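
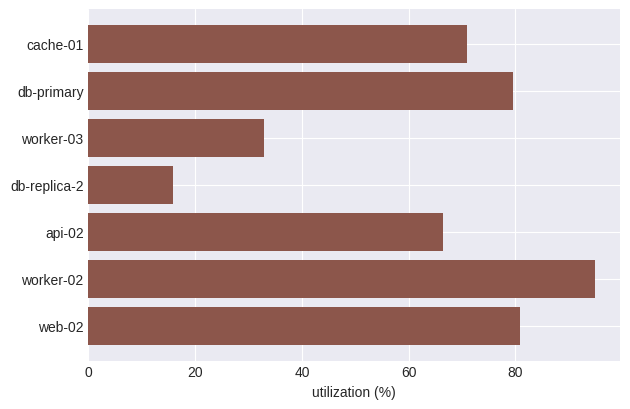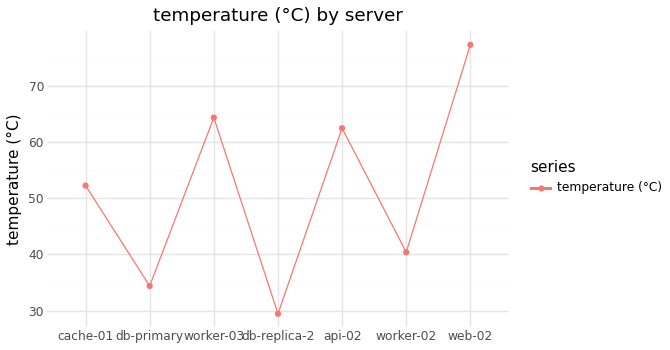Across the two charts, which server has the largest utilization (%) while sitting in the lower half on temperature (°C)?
Chart 2 median temperature (°C) ≈ 50; below-median servers: db-primary, db-replica-2, worker-02. Among those, worker-02 has the highest utilization (%) (≈ 90).

worker-02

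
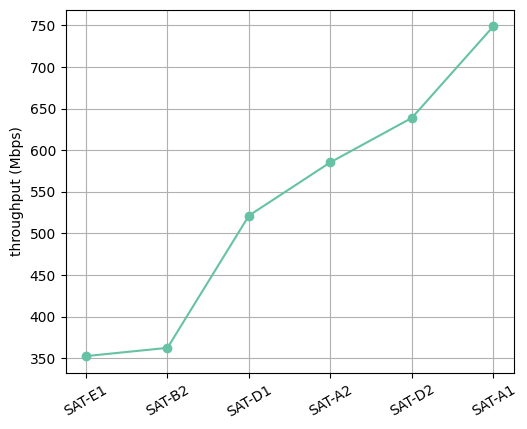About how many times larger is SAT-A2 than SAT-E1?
SAT-A2 ≈ 600, SAT-E1 ≈ 350; 600/350 ≈ 1.71.

≈ 1.71×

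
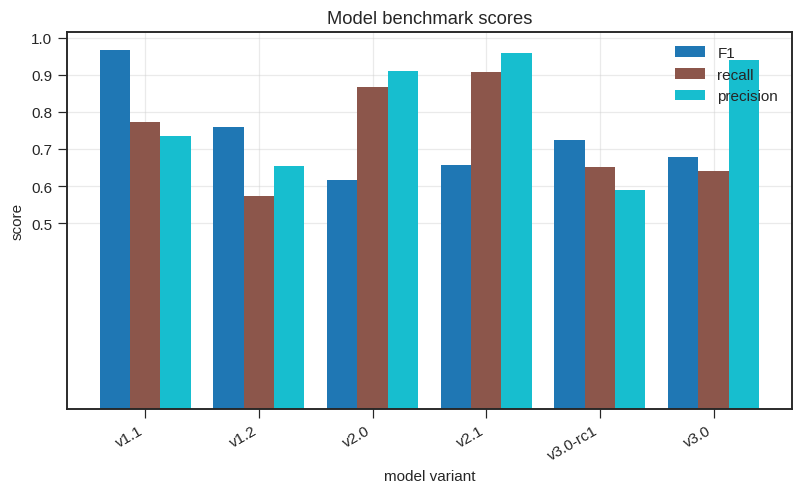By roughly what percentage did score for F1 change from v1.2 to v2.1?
≈ -12.5%

v1.2 ≈ 0.8, v2.1 ≈ 0.7; (0.7 − 0.8) / 0.8 ≈ -12.5%.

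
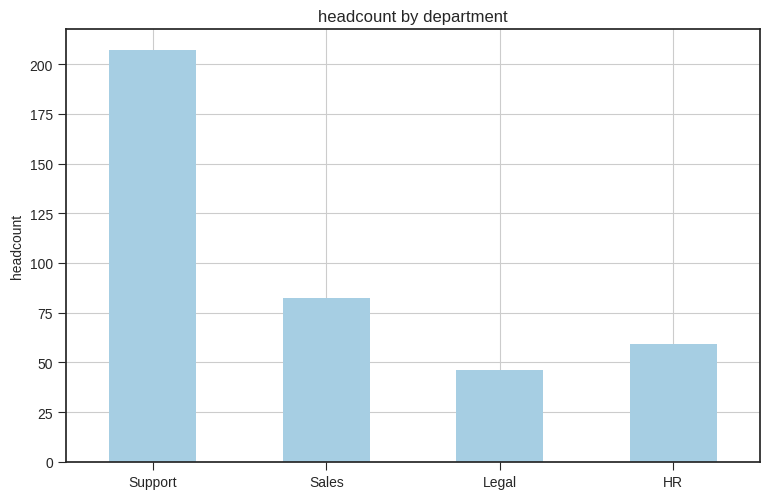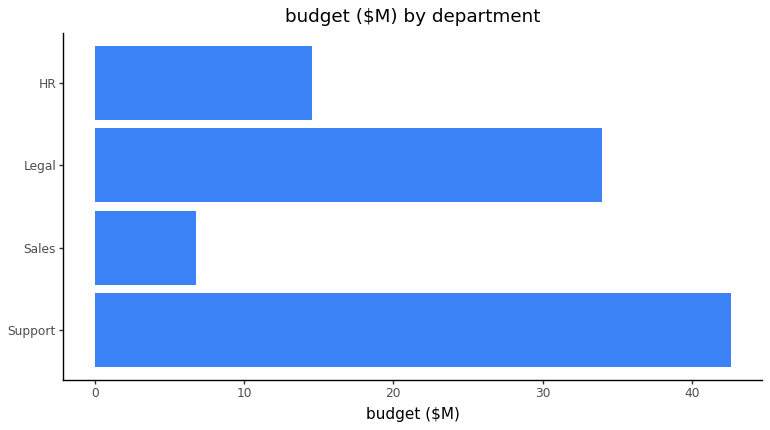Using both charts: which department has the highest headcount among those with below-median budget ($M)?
Sales

Chart 2 median budget ($M) ≈ 25; below-median departments: Sales, HR. Among those, Sales has the highest headcount (≈ 80).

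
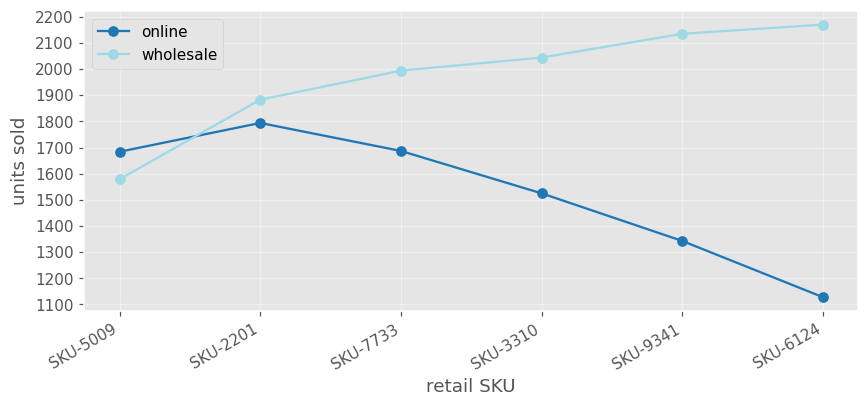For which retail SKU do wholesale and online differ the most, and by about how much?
SKU-6124: wholesale ≈ 2200, online ≈ 1100 → gap ≈ 1100. Next-largest (SKU-9341) is only ≈ 800.

SKU-6124, ≈ 1100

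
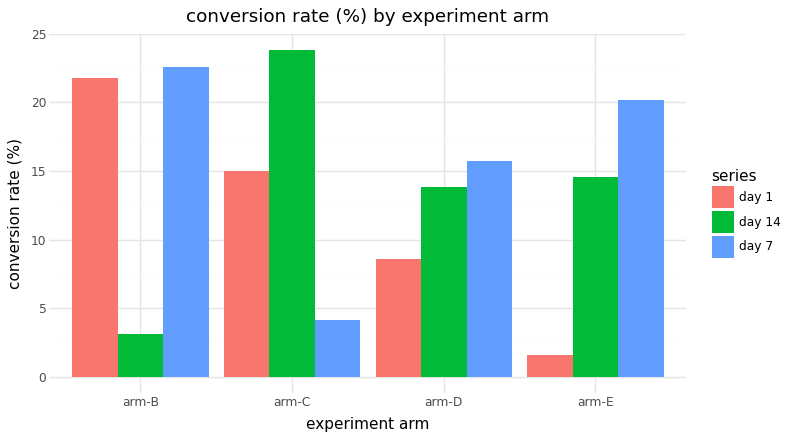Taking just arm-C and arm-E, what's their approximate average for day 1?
≈ 8

(14 + 2) / 2 ≈ 8.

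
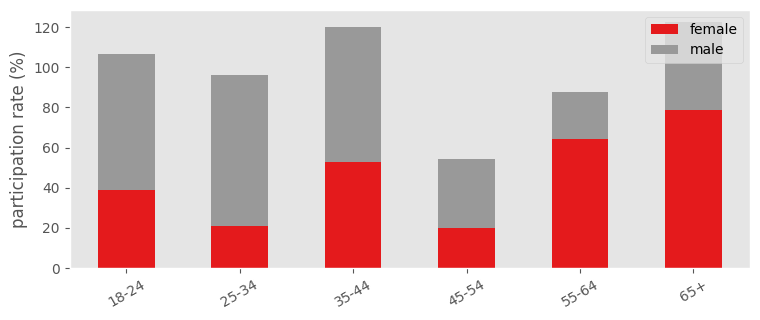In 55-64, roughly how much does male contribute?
male top ≈ 80, bottom ≈ 60; segment ≈ 20.

≈ 20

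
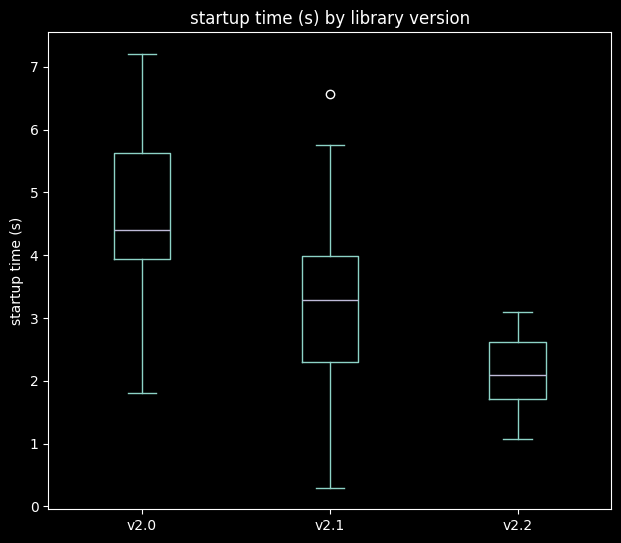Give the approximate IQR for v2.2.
≈ 1.0

Q3 ≈ 2.5, Q1 ≈ 1.5; IQR ≈ 1.0.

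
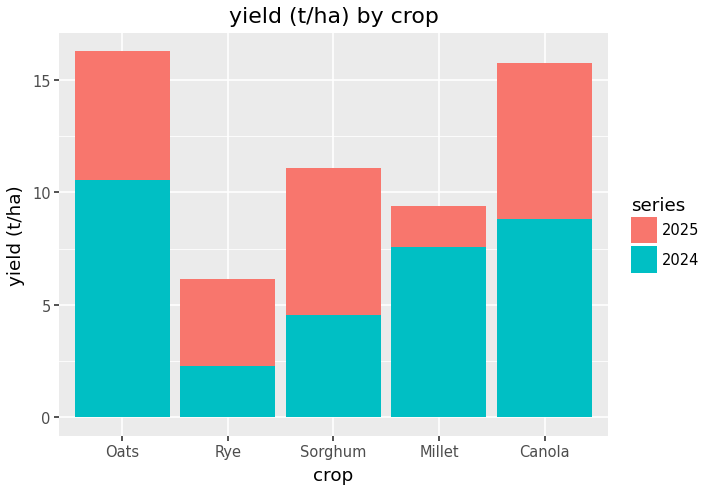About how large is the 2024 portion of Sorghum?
2024 top ≈ 4, bottom ≈ 0; segment ≈ 4.

≈ 4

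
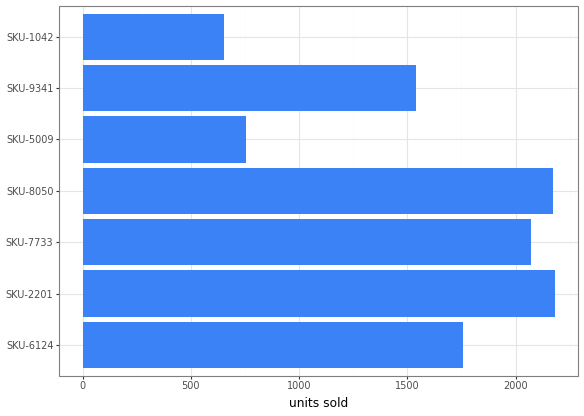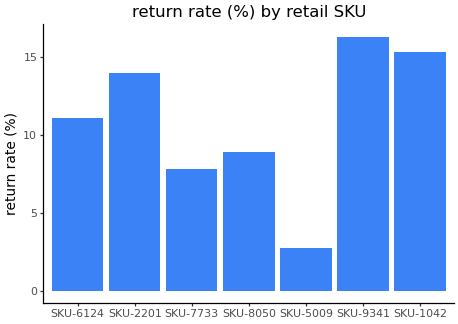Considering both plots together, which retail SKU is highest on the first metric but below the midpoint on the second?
SKU-8050

Chart 2 median return rate (%) ≈ 12; below-median retail SKUs: SKU-7733, SKU-8050, SKU-5009. Among those, SKU-8050 has the highest units sold (≈ 2200).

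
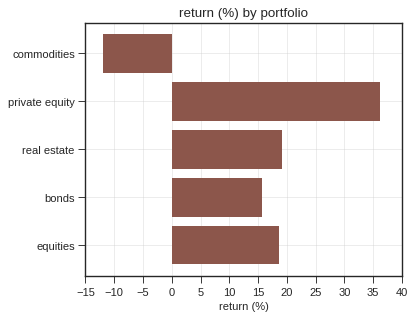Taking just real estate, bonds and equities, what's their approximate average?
(20 + 15 + 20) / 3 ≈ 18.

≈ 18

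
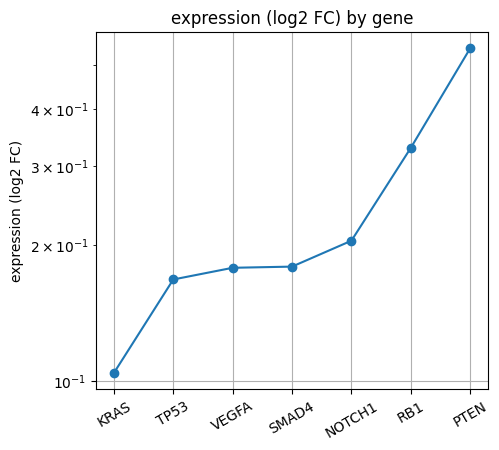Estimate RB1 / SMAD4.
≈ 1.75×

RB1 ≈ 0.35, SMAD4 ≈ 0.20; 0.35/0.20 ≈ 1.75.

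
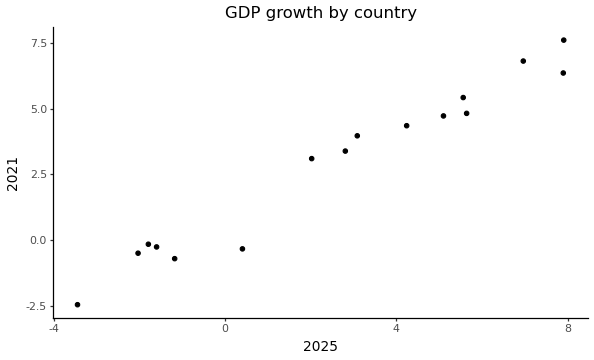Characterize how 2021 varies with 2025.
positive, strong

Points are positively correlated; strong (|r| ≈ 1.0).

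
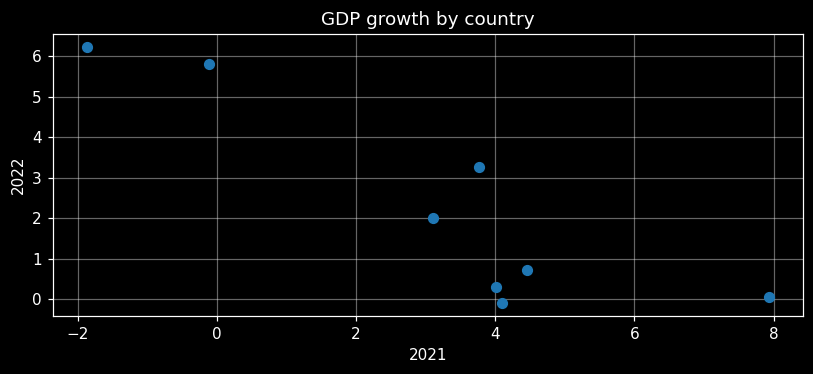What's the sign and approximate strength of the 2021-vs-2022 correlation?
negative, strong

Points are negatively correlated; strong (|r| ≈ 0.9).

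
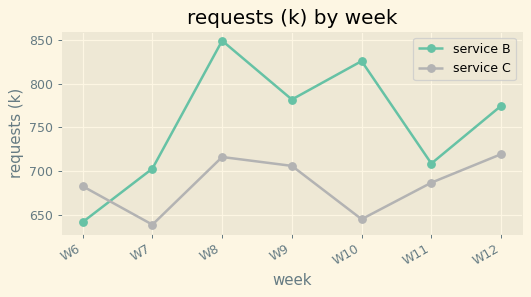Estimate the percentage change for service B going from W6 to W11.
W6 ≈ 640, W11 ≈ 700; (700 − 640) / 640 ≈ +9.4%.

≈ +9.4%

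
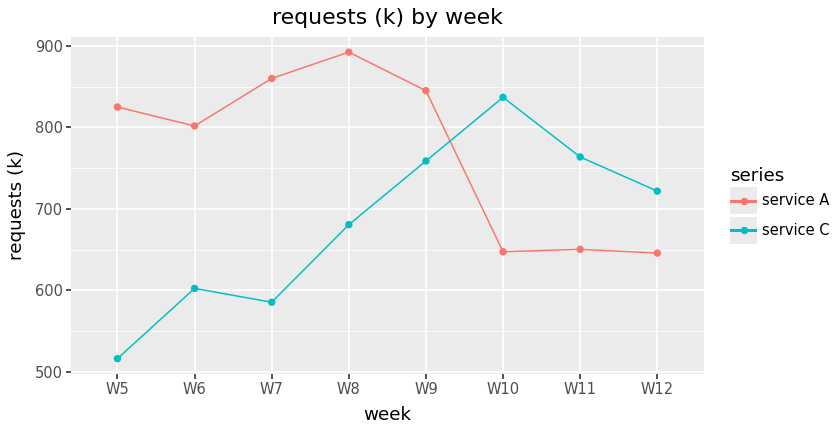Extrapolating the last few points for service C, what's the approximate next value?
≈ 625

Last three: 850, 750, 700 → slope ≈ -75/step → next ≈ 625.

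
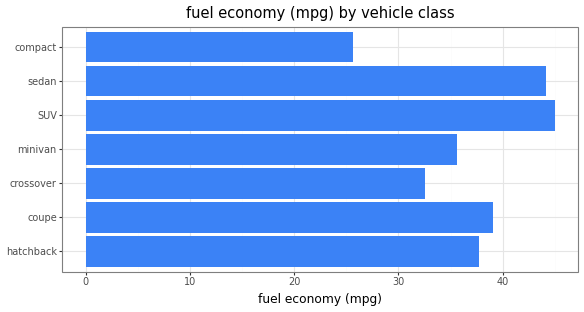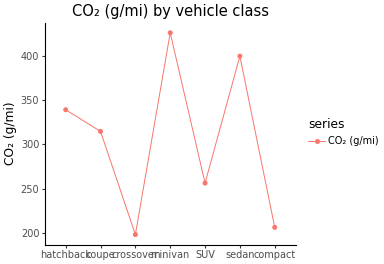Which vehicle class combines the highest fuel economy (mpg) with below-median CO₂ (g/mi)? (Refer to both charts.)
SUV

Chart 2 median CO₂ (g/mi) ≈ 300; below-median vehicle classes: crossover, SUV, compact. Among those, SUV has the highest fuel economy (mpg) (≈ 45).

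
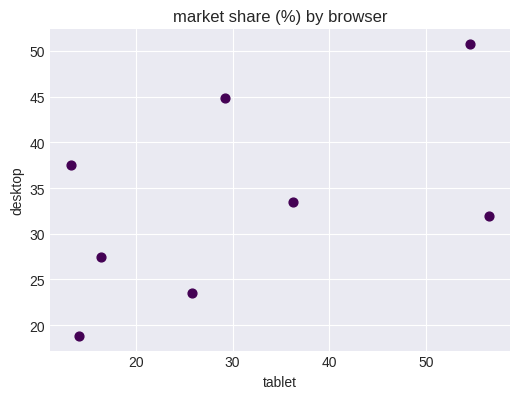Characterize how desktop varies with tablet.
Points are positively correlated; moderate (|r| ≈ 0.5).

positive, moderate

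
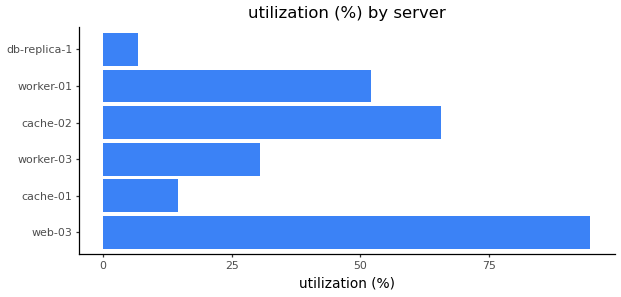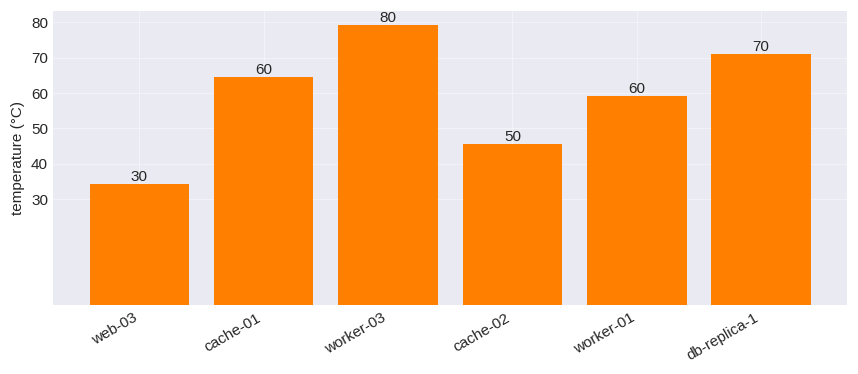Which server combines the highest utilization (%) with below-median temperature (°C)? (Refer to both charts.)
web-03

Chart 2 median temperature (°C) ≈ 60; below-median servers: web-03, cache-02, worker-01. Among those, web-03 has the highest utilization (%) (≈ 90).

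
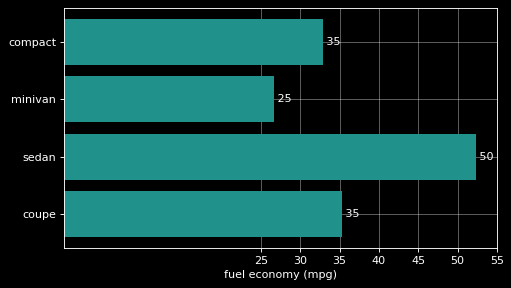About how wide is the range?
≈ 25

Max sedan ≈ 50, min minivan ≈ 25; range ≈ 25.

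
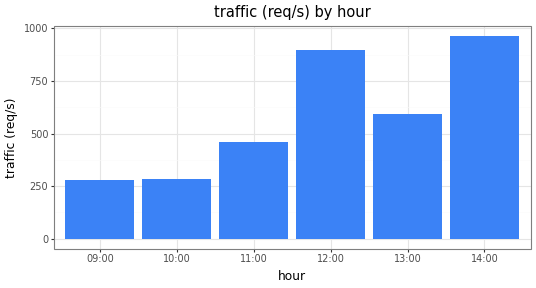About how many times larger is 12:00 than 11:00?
≈ 1.8×

12:00 ≈ 900, 11:00 ≈ 500; 900/500 ≈ 1.8.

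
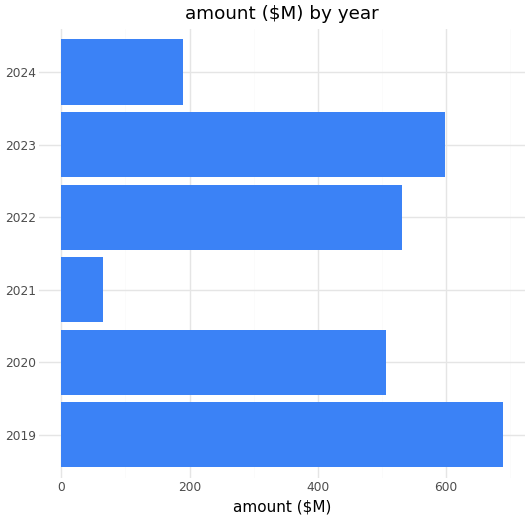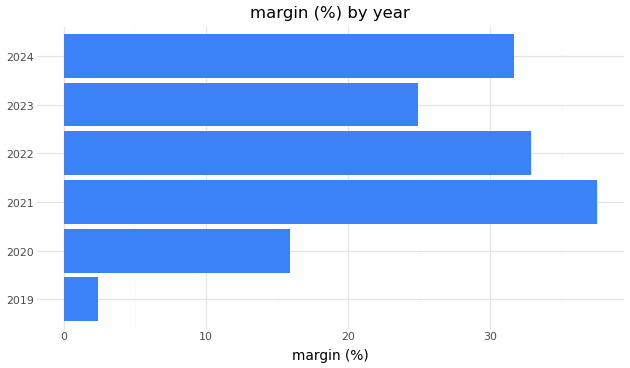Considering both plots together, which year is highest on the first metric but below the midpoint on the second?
2019

Chart 2 median margin (%) ≈ 30; below-median years: 2019, 2020, 2023. Among those, 2019 has the highest amount ($M) (≈ 700).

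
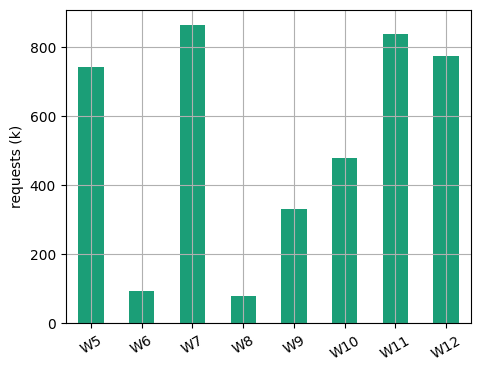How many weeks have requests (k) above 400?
5

Above 400: W5, W7, W10, W11, W12.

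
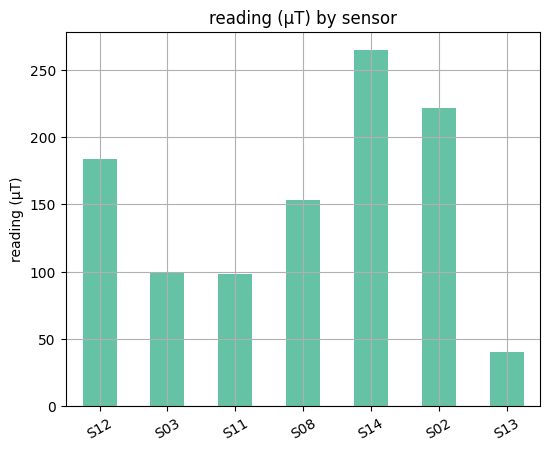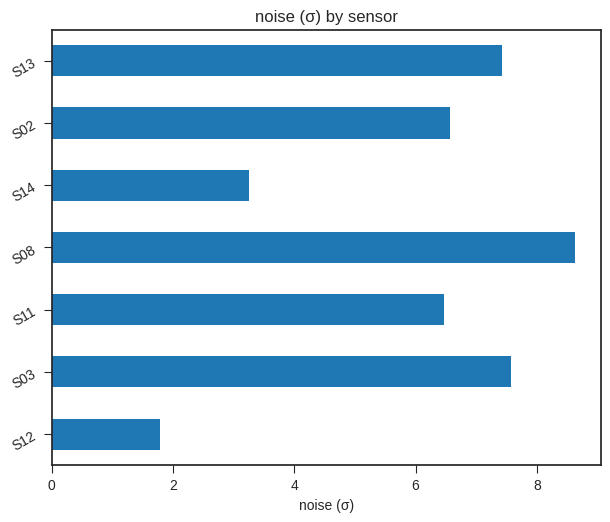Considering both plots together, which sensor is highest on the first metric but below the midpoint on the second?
Chart 2 median noise (σ) ≈ 7; below-median sensors: S12, S11, S14. Among those, S14 has the highest reading (µT) (≈ 275).

S14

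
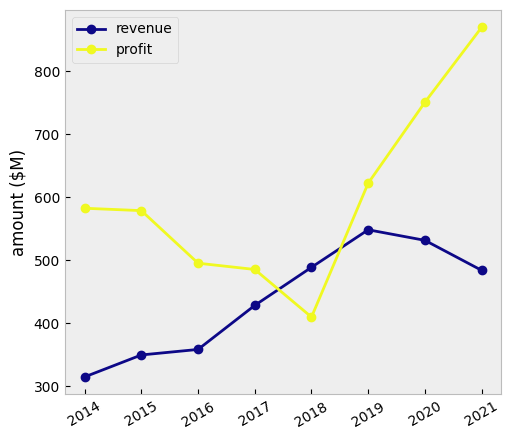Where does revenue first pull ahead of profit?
2017: revenue ≈ 450 vs profit ≈ 500 (not yet); 2018: revenue ≈ 500 vs profit ≈ 400 (first crossover).

2018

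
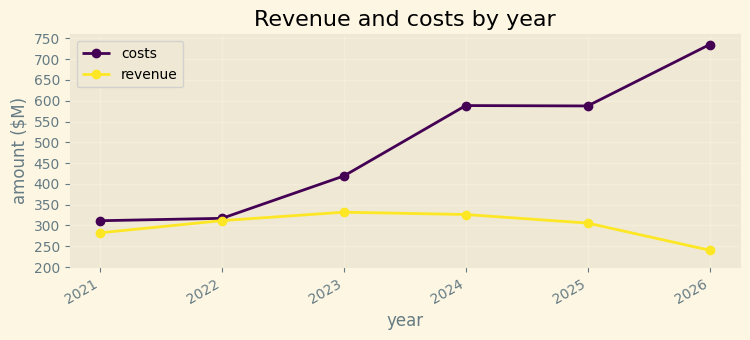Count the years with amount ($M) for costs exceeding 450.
Above 450: 2024, 2025, 2026.

3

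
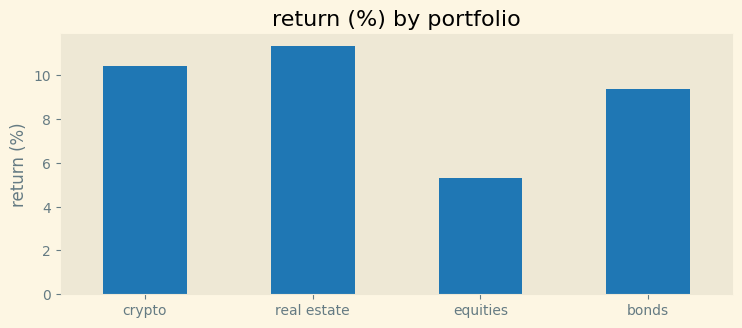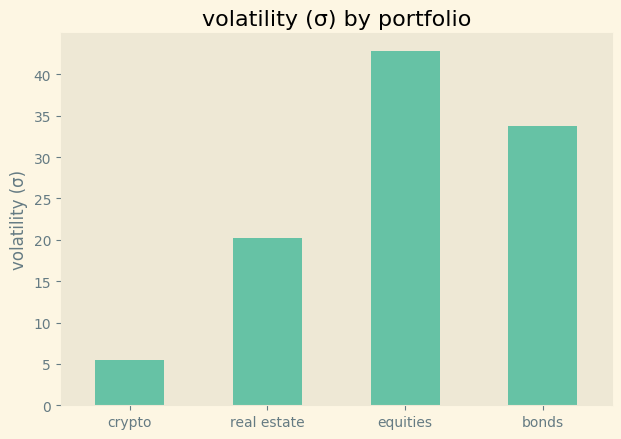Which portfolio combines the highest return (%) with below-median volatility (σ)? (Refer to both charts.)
Chart 2 median volatility (σ) ≈ 25; below-median portfolios: crypto, real estate. Among those, real estate has the highest return (%) (≈ 12).

real estate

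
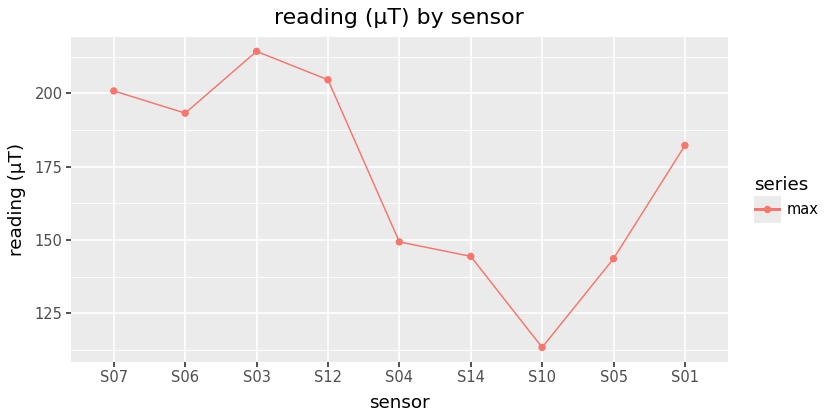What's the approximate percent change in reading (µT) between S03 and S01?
≈ -14.3%

S03 ≈ 210, S01 ≈ 180; (180 − 210) / 210 ≈ -14.3%.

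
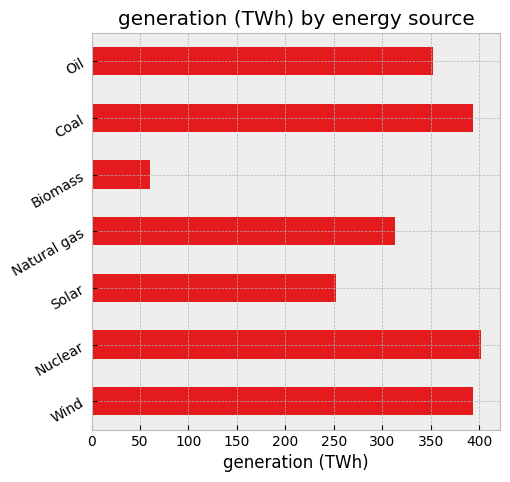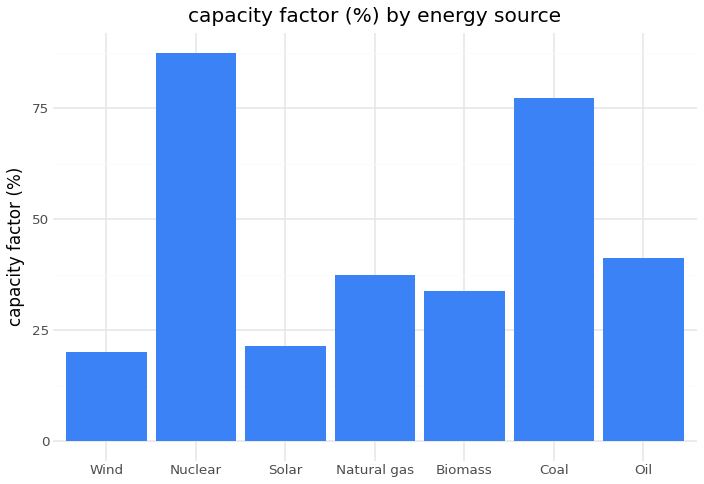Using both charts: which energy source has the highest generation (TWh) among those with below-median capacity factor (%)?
Wind

Chart 2 median capacity factor (%) ≈ 40; below-median energy sources: Wind, Solar, Biomass. Among those, Wind has the highest generation (TWh) (≈ 400).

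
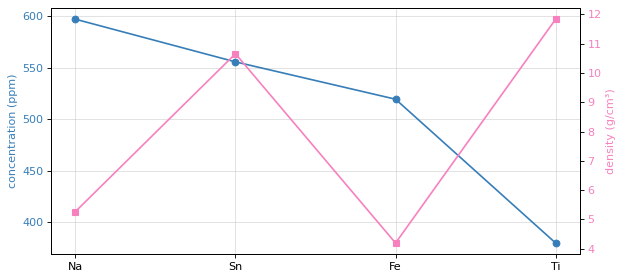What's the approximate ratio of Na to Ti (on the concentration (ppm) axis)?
≈ 1.58×

Na ≈ 600, Ti ≈ 380; 600/380 ≈ 1.58.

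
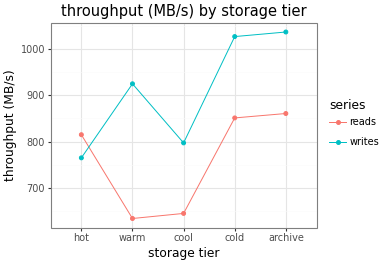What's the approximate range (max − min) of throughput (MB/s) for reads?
Max archive ≈ 850, min warm ≈ 650; range ≈ 200.

≈ 200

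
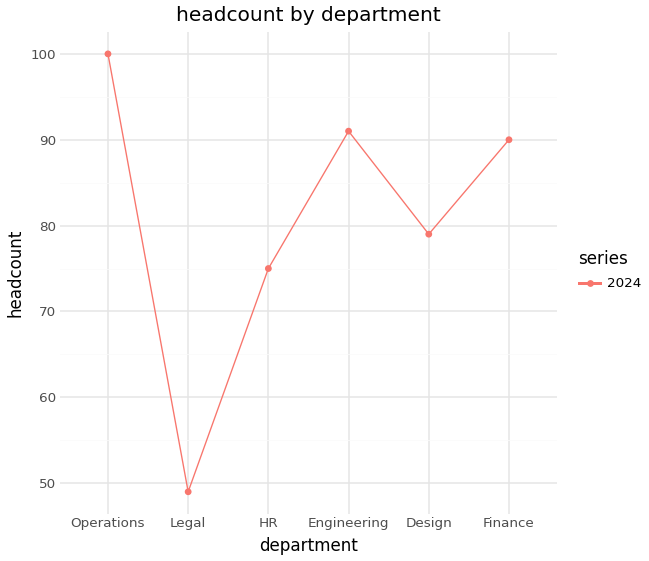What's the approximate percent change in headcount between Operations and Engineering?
≈ -10%

Operations ≈ 100, Engineering ≈ 90; (90 − 100) / 100 ≈ -10%.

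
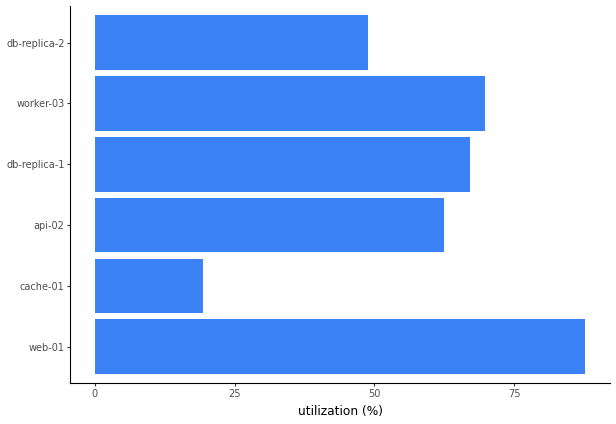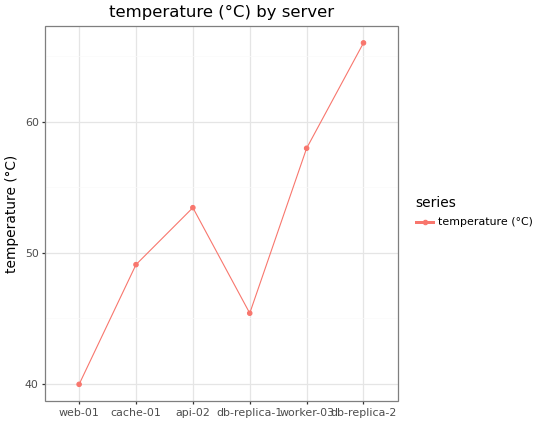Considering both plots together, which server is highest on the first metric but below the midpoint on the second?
Chart 2 median temperature (°C) ≈ 50; below-median servers: web-01, cache-01, db-replica-1. Among those, web-01 has the highest utilization (%) (≈ 90).

web-01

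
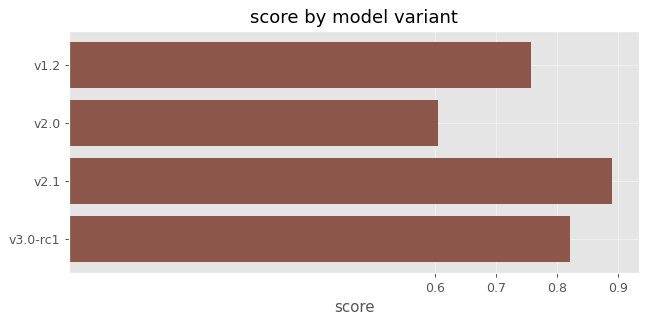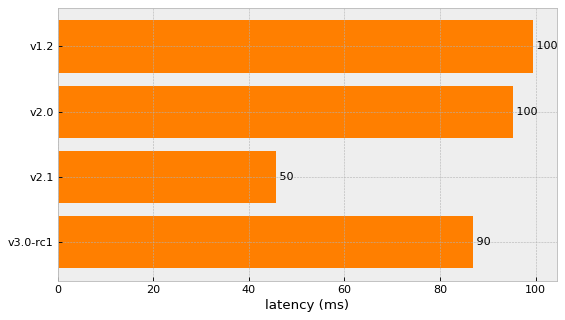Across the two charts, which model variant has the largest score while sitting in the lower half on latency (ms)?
v2.1

Chart 2 median latency (ms) ≈ 90; below-median model variants: v2.1, v3.0-rc1. Among those, v2.1 has the highest score (≈ 0.9).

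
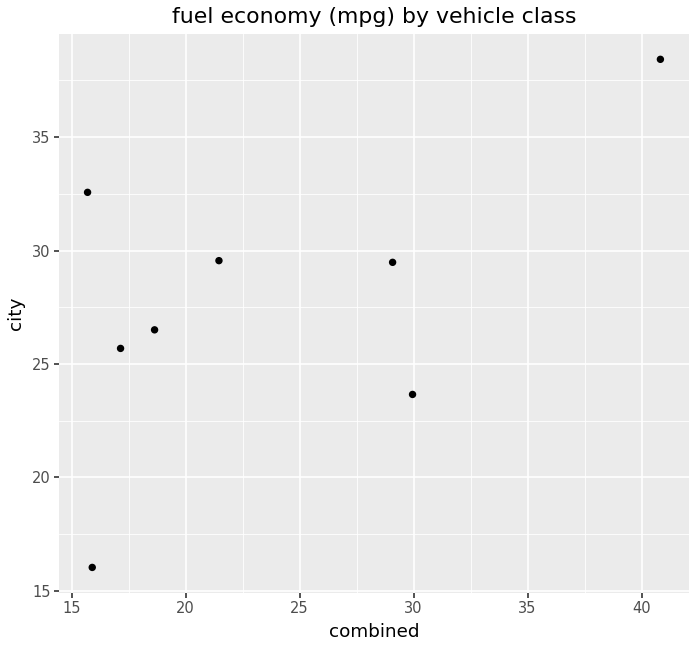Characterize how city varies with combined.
Points are positively correlated; moderate (|r| ≈ 0.6).

positive, moderate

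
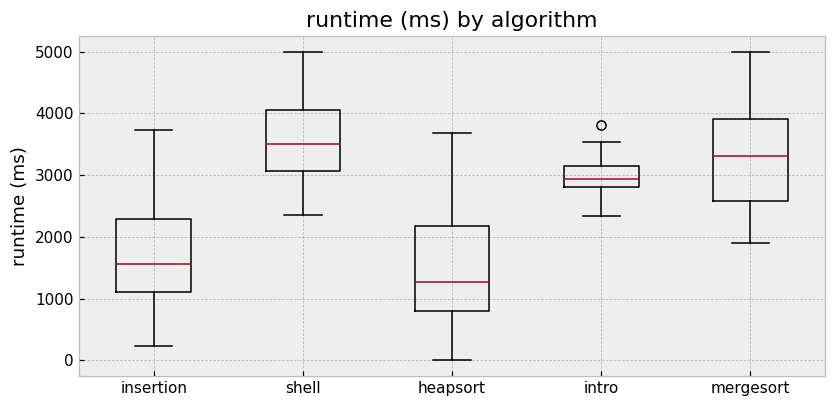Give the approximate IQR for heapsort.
Q3 ≈ 2200, Q1 ≈ 800; IQR ≈ 1400.

≈ 1400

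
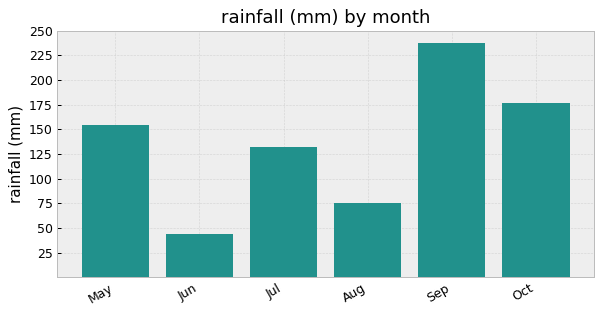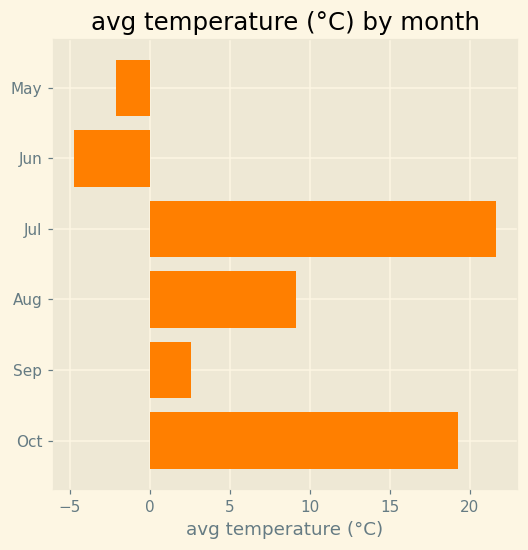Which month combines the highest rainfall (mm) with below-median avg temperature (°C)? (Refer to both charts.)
Chart 2 median avg temperature (°C) ≈ 6; below-median months: May, Jun, Sep. Among those, Sep has the highest rainfall (mm) (≈ 225).

Sep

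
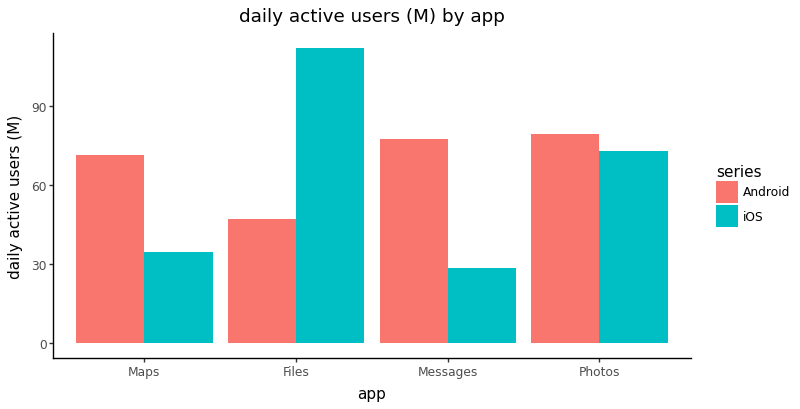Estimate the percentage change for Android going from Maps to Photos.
≈ +14.3%

Maps ≈ 70, Photos ≈ 80; (80 − 70) / 70 ≈ +14.3%.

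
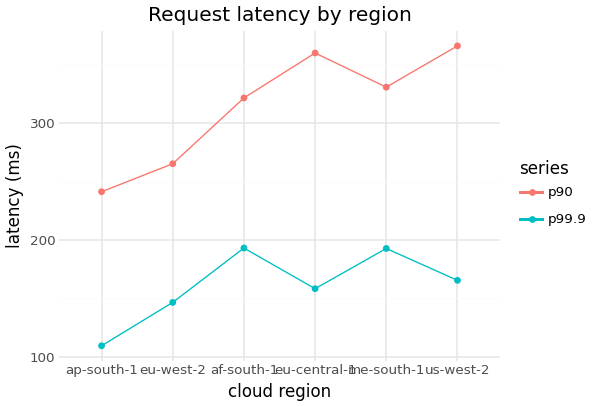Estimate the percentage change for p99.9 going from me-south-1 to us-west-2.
≈ -12.5%

me-south-1 ≈ 200, us-west-2 ≈ 175; (175 − 200) / 200 ≈ -12.5%.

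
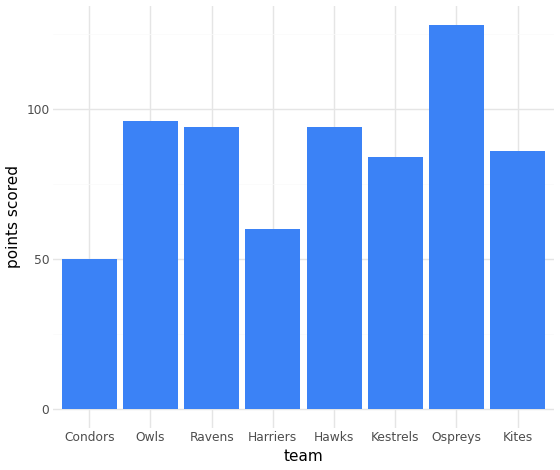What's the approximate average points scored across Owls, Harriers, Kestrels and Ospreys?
(100 + 60 + 80 + 120) / 4 ≈ 90.

≈ 90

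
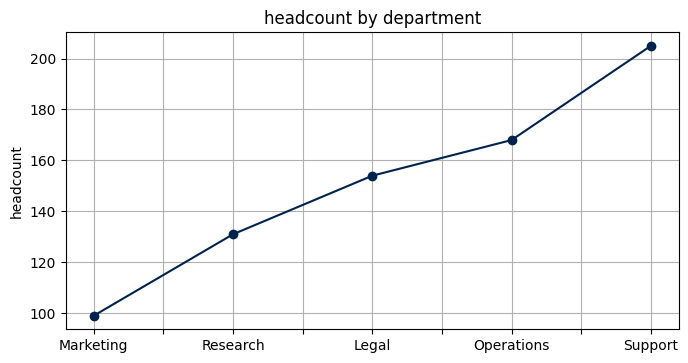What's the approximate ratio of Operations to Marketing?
Operations ≈ 170, Marketing ≈ 100; 170/100 ≈ 1.7.

≈ 1.7×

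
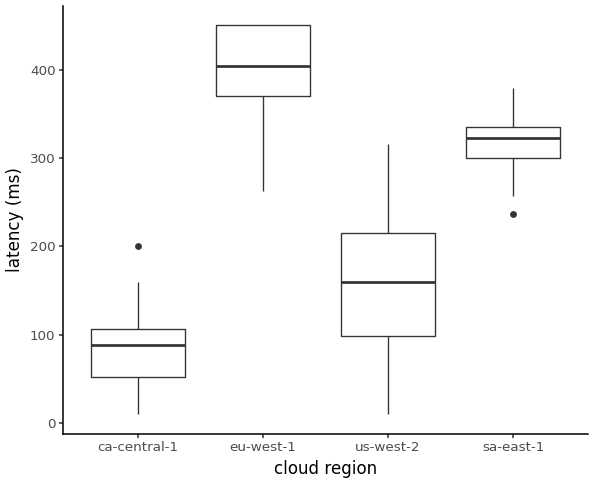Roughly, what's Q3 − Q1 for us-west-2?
≈ 100

Q3 ≈ 200, Q1 ≈ 100; IQR ≈ 100.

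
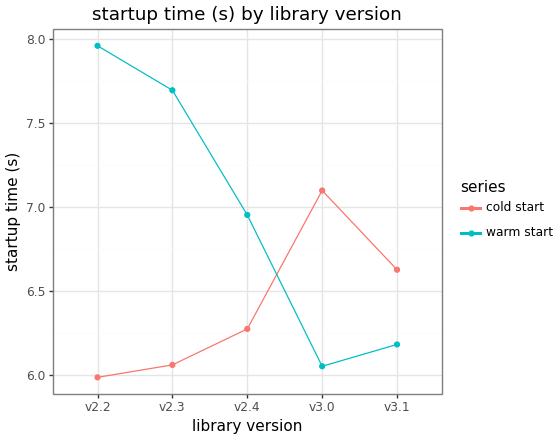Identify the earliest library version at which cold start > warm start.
v3.0

v2.4: cold start ≈ 6.2 vs warm start ≈ 7.0 (not yet); v3.0: cold start ≈ 7.0 vs warm start ≈ 6.0 (first crossover).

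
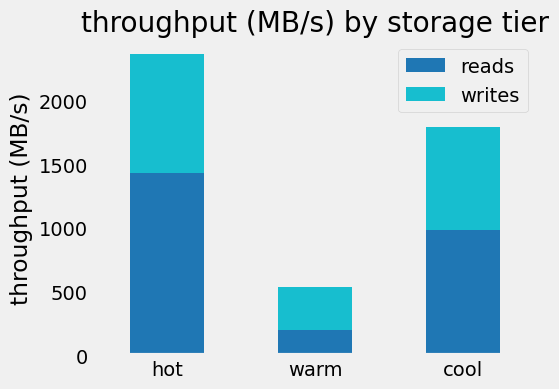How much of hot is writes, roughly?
writes top ≈ 2400, bottom ≈ 1400; segment ≈ 1000.

≈ 1000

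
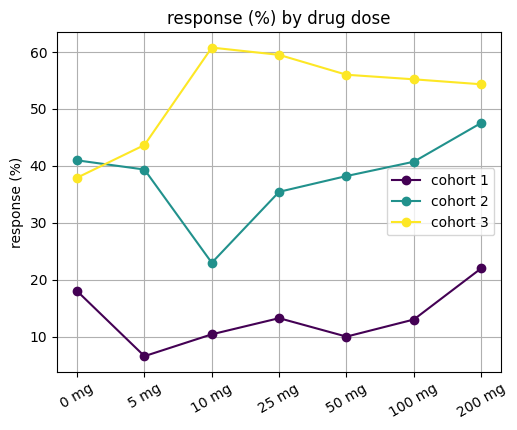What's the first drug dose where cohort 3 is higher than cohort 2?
0 mg: cohort 3 ≈ 40 vs cohort 2 ≈ 40 (not yet); 5 mg: cohort 3 ≈ 45 vs cohort 2 ≈ 40 (first crossover).

5 mg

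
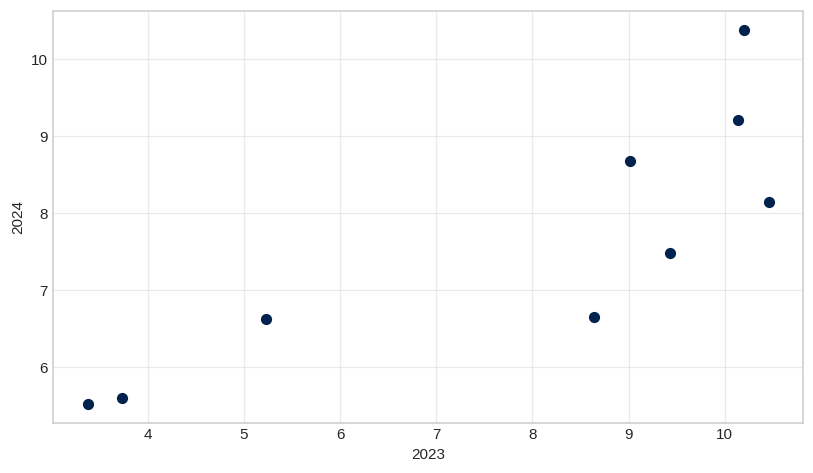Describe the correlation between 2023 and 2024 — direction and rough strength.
Points are positively correlated; strong (|r| ≈ 0.8).

positive, strong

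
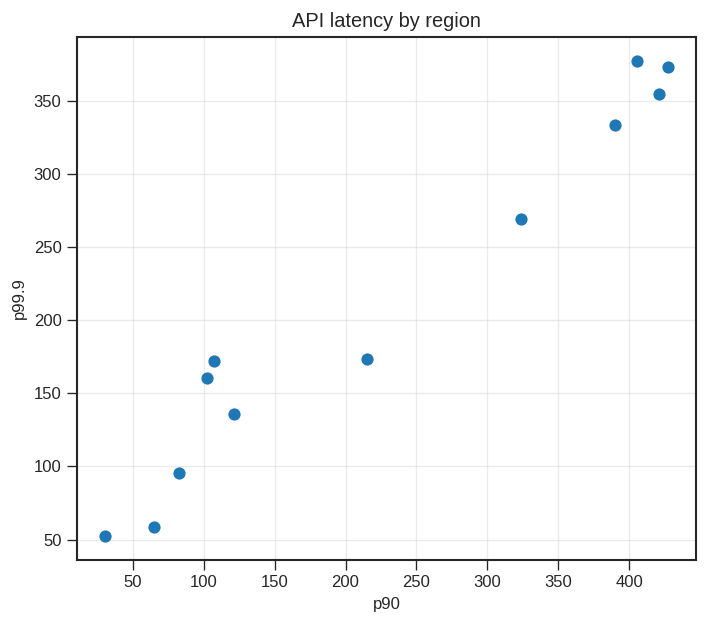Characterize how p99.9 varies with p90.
Points are positively correlated; strong (|r| ≈ 1.0).

positive, strong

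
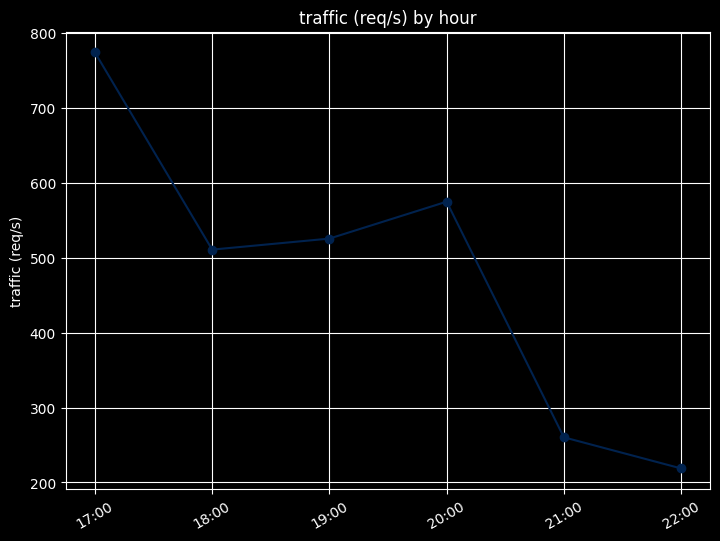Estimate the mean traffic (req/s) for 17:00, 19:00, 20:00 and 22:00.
≈ 512

(750 + 550 + 550 + 200) / 4 ≈ 512.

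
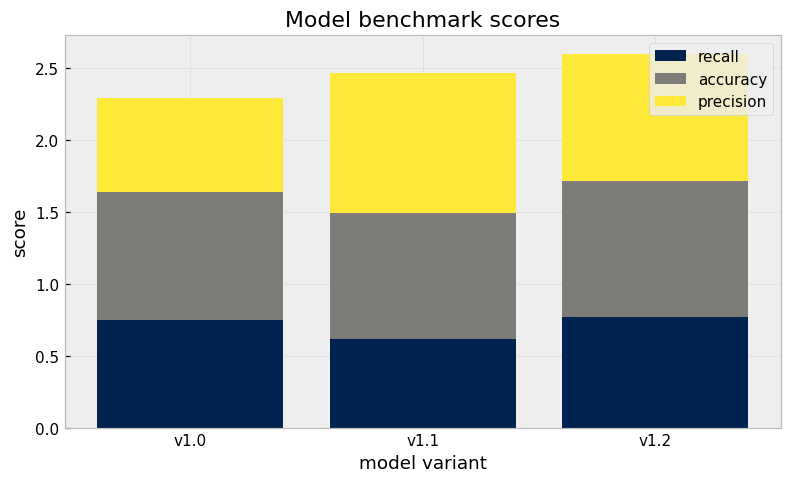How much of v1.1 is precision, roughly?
≈ 1.0

precision top ≈ 2.5, bottom ≈ 1.5; segment ≈ 1.0.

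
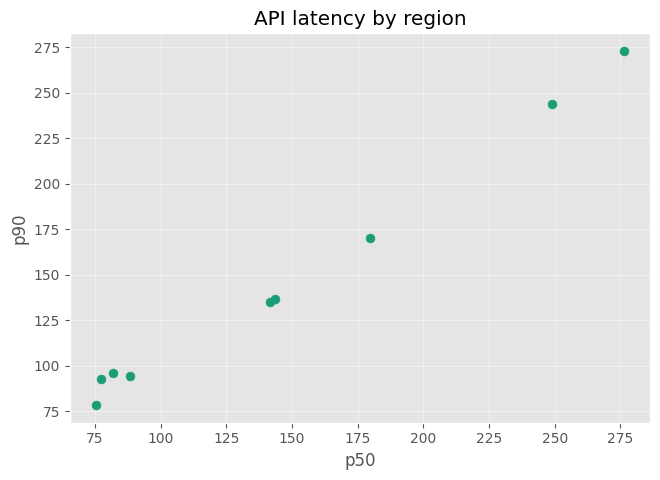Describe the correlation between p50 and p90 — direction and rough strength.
Points are positively correlated; strong (|r| ≈ 1.0).

positive, strong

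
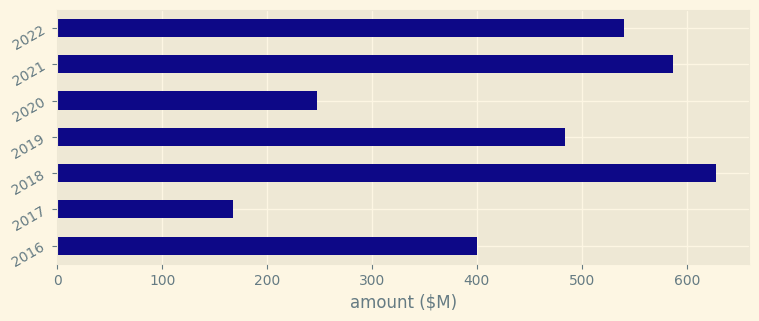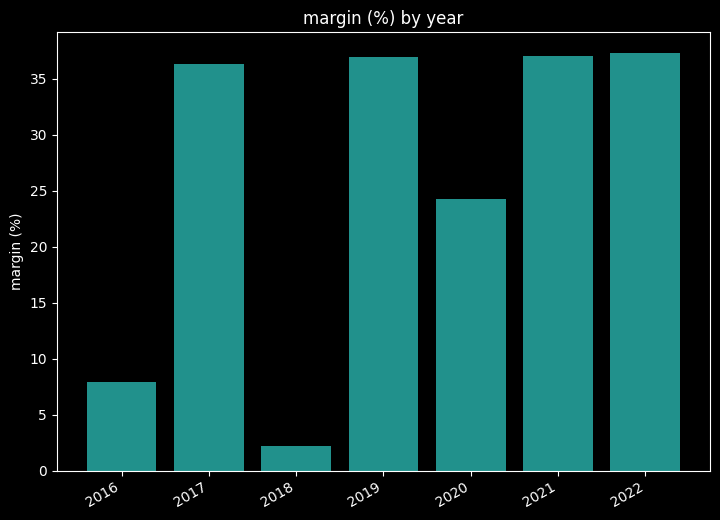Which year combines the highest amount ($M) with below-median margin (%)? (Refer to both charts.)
2018

Chart 2 median margin (%) ≈ 35; below-median years: 2016, 2018, 2020. Among those, 2018 has the highest amount ($M) (≈ 600).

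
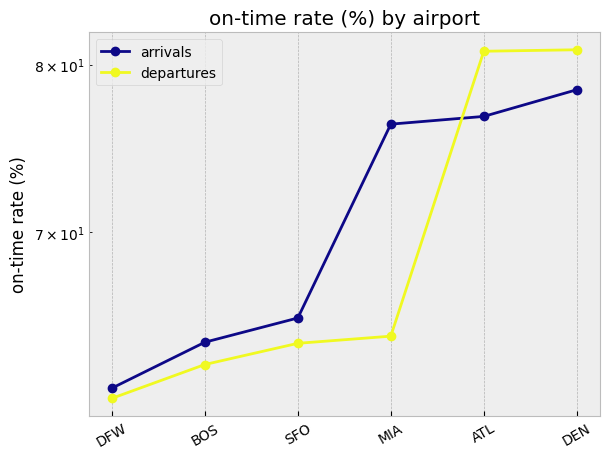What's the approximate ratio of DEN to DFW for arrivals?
≈ 1.26×

DEN ≈ 78, DFW ≈ 62; 78/62 ≈ 1.26.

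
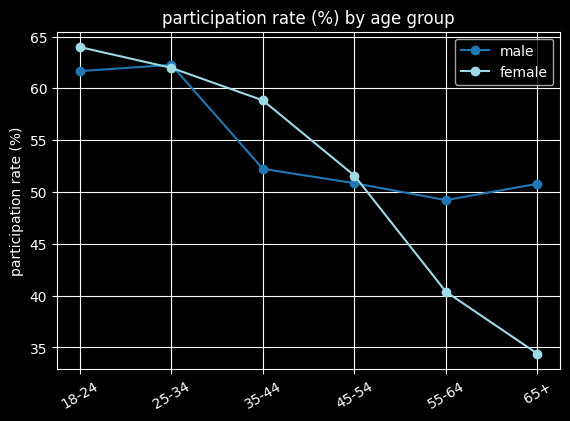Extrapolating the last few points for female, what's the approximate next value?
Last three: 50, 40, 35 → slope ≈ -7.5/step → next ≈ 27.5.

≈ 27.5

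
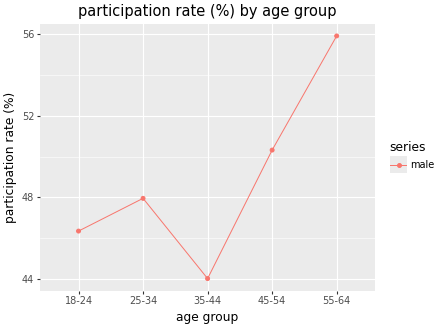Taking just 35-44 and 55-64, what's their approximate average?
(44 + 56) / 2 ≈ 50.

≈ 50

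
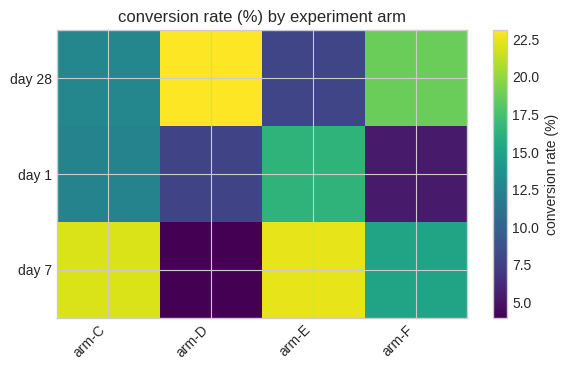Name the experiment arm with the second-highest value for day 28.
Top 3 for day 28: arm-D ≈ 24, arm-F ≈ 18, arm-C ≈ 12.

arm-F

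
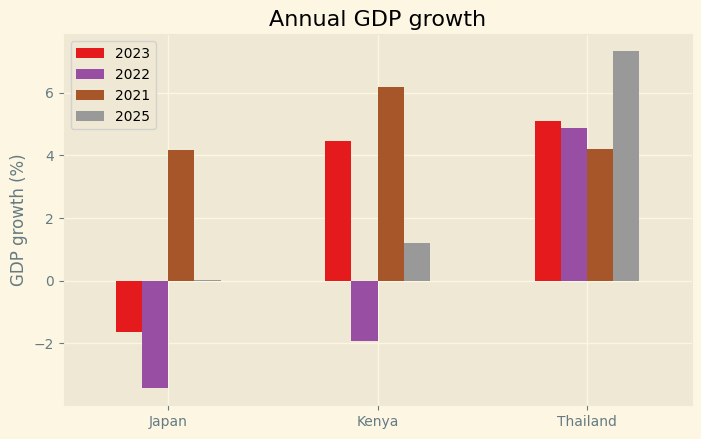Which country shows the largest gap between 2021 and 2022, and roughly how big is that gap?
Kenya, ≈ 8 %

Kenya: 2021 ≈ 6, 2022 ≈ -2 → gap ≈ 8. Next-largest (Japan) is only ≈ 7.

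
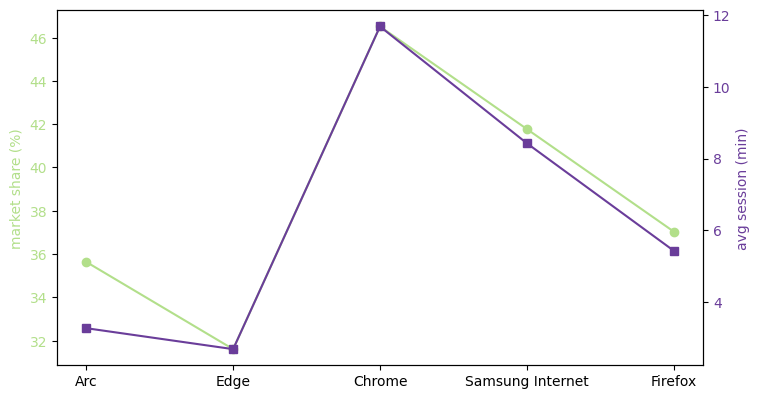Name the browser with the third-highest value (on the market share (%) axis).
Firefox

Top 4 (on the market share (%) axis): Chrome ≈ 46, Samsung Internet ≈ 42, Firefox ≈ 38, Arc ≈ 36.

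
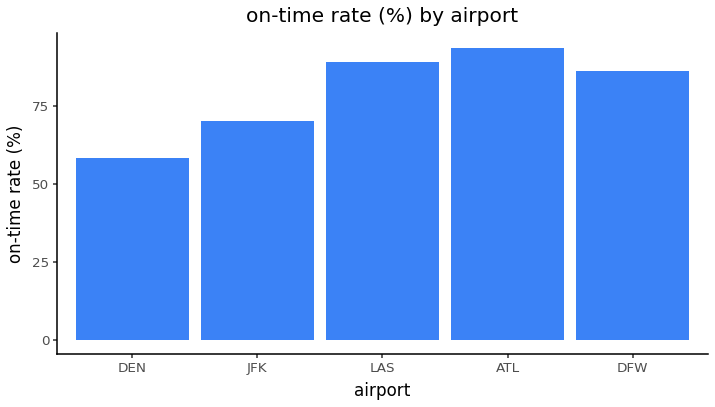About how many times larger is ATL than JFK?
≈ 1.29×

ATL ≈ 90, JFK ≈ 70; 90/70 ≈ 1.29.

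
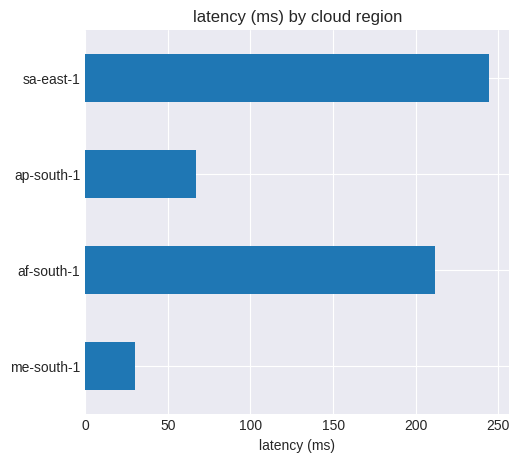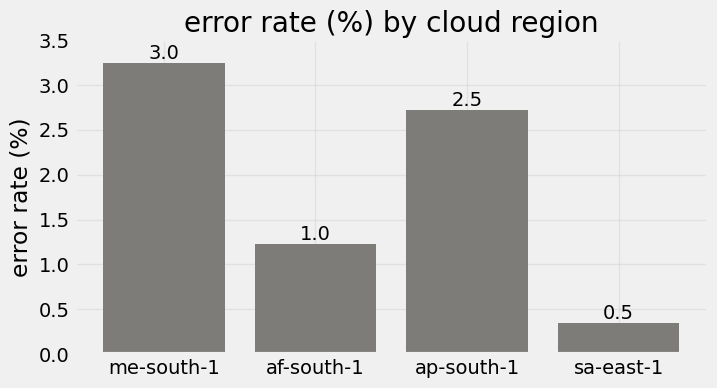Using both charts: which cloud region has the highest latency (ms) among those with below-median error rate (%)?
Chart 2 median error rate (%) ≈ 2; below-median cloud regions: af-south-1, sa-east-1. Among those, sa-east-1 has the highest latency (ms) (≈ 250).

sa-east-1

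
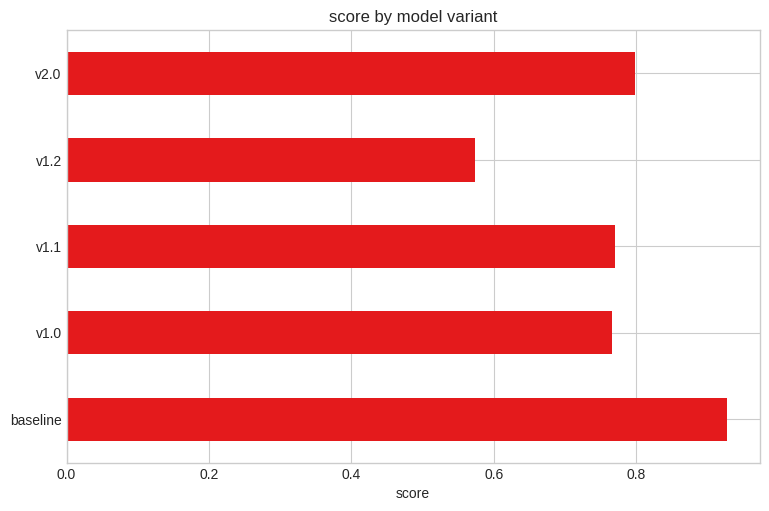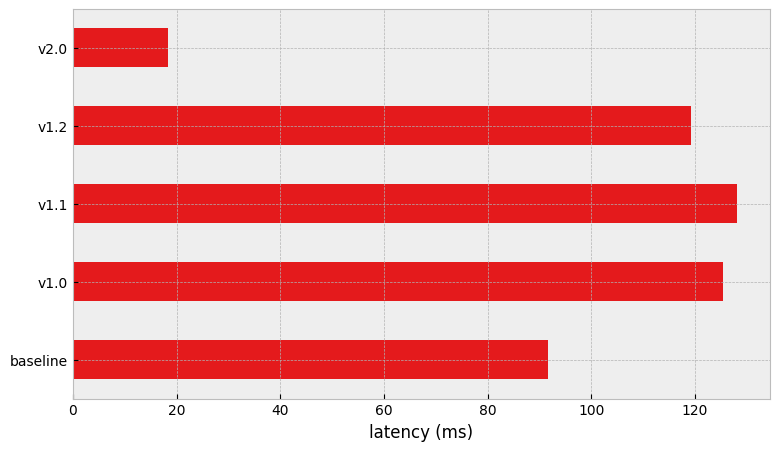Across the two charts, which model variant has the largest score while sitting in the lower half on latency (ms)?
Chart 2 median latency (ms) ≈ 120; below-median model variants: baseline, v2.0. Among those, baseline has the highest score (≈ 0.9).

baseline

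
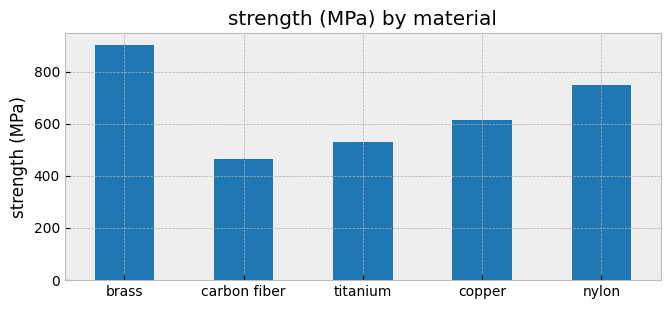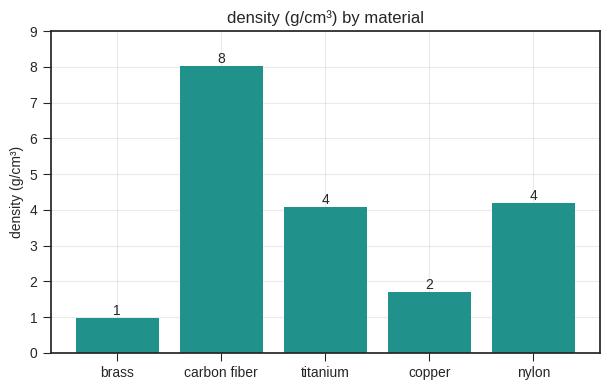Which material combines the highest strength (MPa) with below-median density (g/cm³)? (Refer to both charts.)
brass

Chart 2 median density (g/cm³) ≈ 4; below-median materials: brass, copper. Among those, brass has the highest strength (MPa) (≈ 900).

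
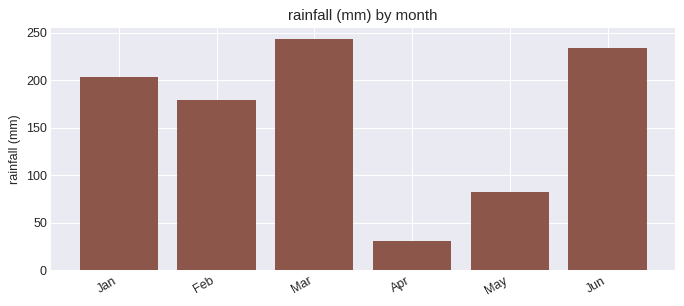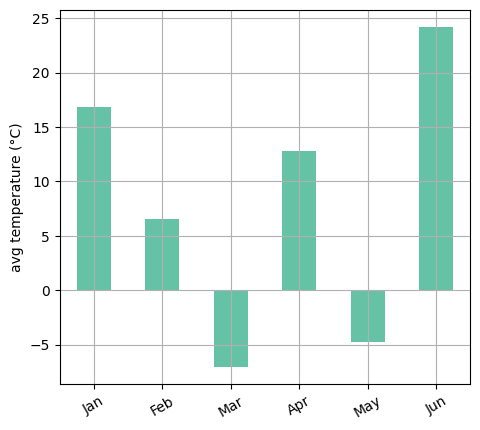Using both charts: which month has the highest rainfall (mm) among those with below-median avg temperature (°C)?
Mar

Chart 2 median avg temperature (°C) ≈ 10; below-median months: Feb, Mar, May. Among those, Mar has the highest rainfall (mm) (≈ 250).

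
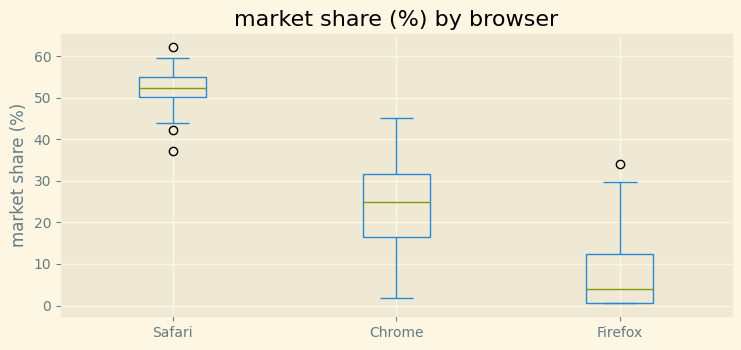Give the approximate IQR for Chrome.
≈ 15

Q3 ≈ 30, Q1 ≈ 15; IQR ≈ 15.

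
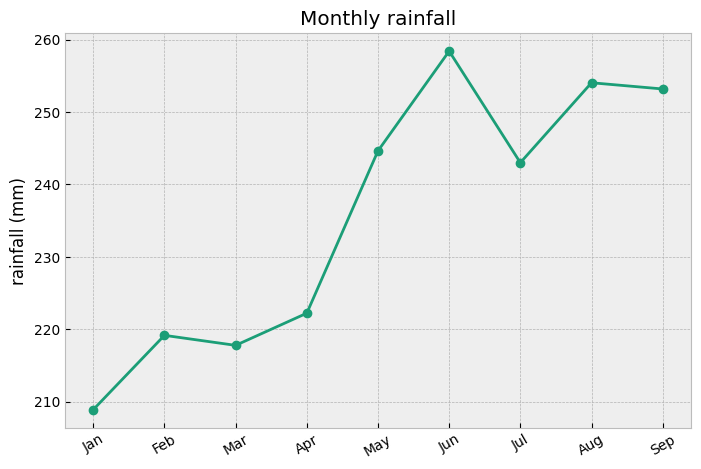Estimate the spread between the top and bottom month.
≈ 50

Max Jun ≈ 260, min Jan ≈ 210; range ≈ 50.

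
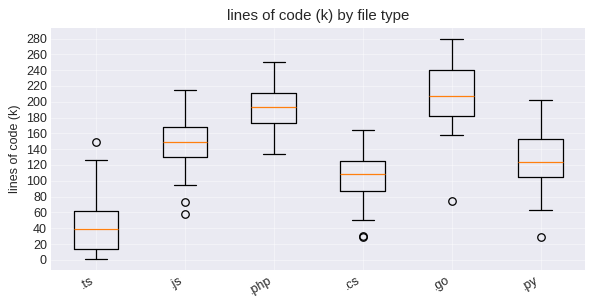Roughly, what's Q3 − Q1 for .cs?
Q3 ≈ 120, Q1 ≈ 80; IQR ≈ 40.

≈ 40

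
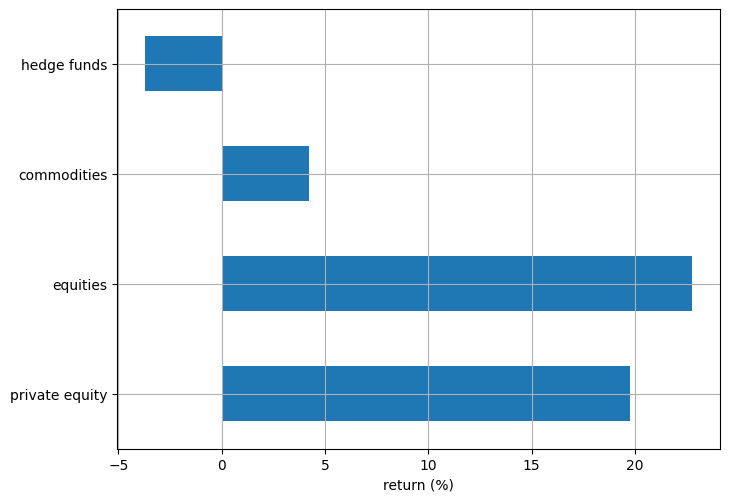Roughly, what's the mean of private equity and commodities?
≈ 12

(20 + 5) / 2 ≈ 12.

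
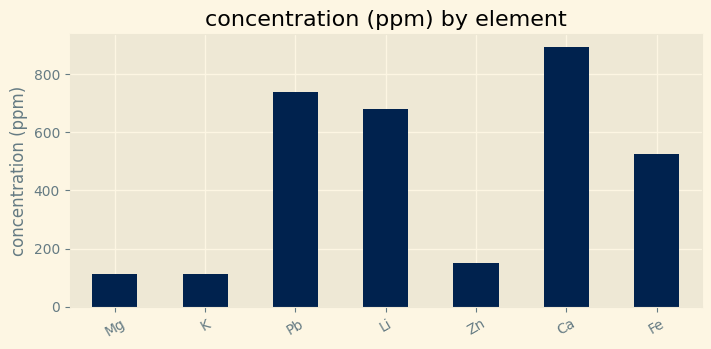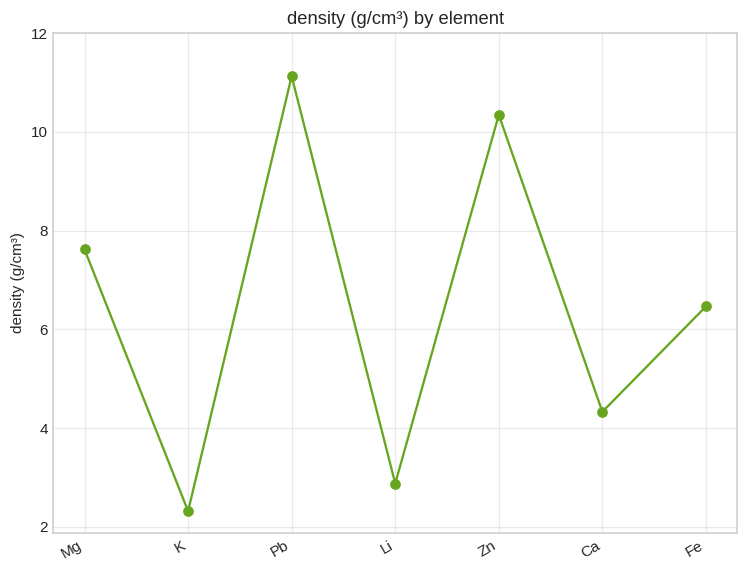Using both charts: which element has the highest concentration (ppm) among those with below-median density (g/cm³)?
Chart 2 median density (g/cm³) ≈ 6; below-median elements: K, Li, Ca. Among those, Ca has the highest concentration (ppm) (≈ 900).

Ca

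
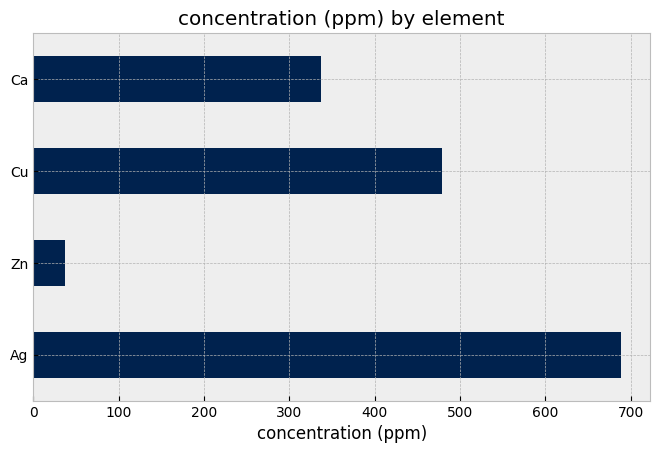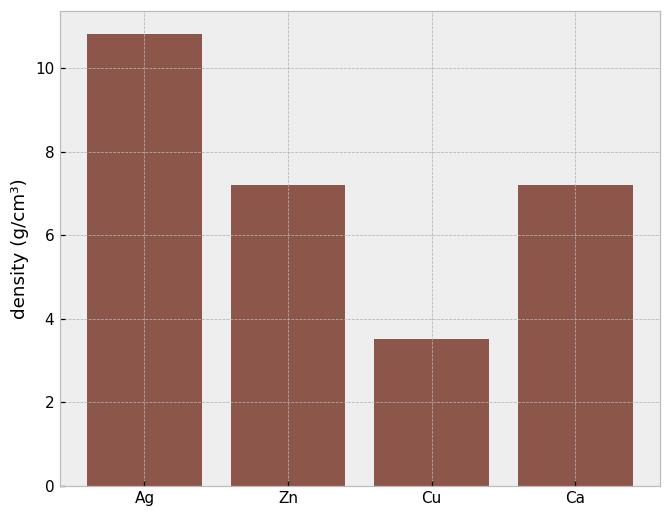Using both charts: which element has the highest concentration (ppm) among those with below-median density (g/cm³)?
Chart 2 median density (g/cm³) ≈ 7; below-median elements: Cu, Ca. Among those, Cu has the highest concentration (ppm) (≈ 500).

Cu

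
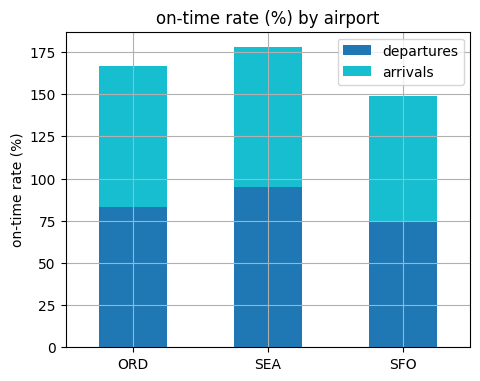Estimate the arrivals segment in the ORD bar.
≈ 80

arrivals top ≈ 160, bottom ≈ 80; segment ≈ 80.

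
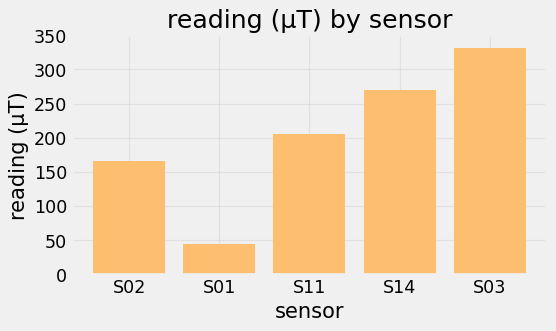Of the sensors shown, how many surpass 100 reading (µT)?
Above 100: S02, S11, S14, S03.

4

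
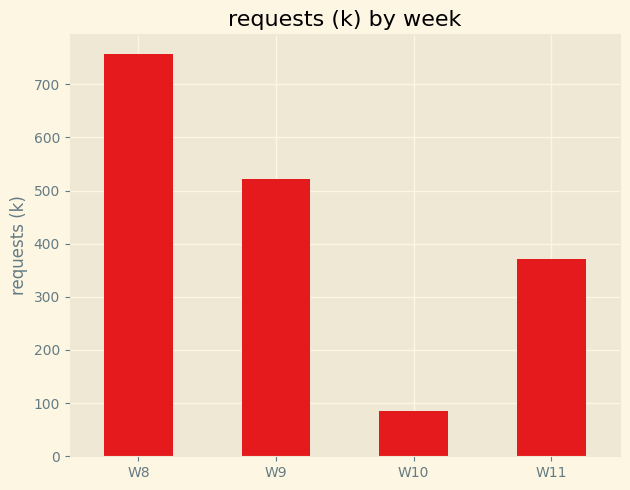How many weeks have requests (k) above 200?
Above 200: W8, W9, W11.

3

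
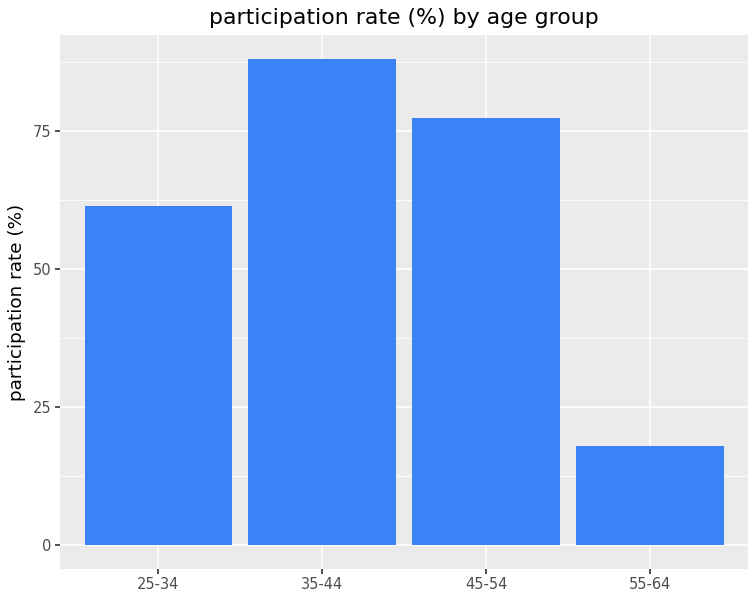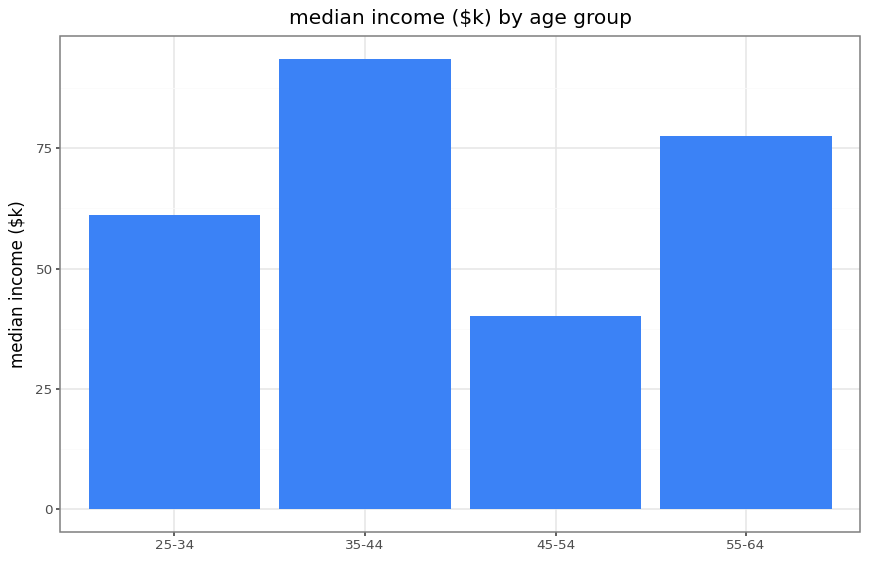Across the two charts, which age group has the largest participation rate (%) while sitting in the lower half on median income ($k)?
45-54

Chart 2 median median income ($k) ≈ 70; below-median age groups: 25-34, 45-54. Among those, 45-54 has the highest participation rate (%) (≈ 80).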